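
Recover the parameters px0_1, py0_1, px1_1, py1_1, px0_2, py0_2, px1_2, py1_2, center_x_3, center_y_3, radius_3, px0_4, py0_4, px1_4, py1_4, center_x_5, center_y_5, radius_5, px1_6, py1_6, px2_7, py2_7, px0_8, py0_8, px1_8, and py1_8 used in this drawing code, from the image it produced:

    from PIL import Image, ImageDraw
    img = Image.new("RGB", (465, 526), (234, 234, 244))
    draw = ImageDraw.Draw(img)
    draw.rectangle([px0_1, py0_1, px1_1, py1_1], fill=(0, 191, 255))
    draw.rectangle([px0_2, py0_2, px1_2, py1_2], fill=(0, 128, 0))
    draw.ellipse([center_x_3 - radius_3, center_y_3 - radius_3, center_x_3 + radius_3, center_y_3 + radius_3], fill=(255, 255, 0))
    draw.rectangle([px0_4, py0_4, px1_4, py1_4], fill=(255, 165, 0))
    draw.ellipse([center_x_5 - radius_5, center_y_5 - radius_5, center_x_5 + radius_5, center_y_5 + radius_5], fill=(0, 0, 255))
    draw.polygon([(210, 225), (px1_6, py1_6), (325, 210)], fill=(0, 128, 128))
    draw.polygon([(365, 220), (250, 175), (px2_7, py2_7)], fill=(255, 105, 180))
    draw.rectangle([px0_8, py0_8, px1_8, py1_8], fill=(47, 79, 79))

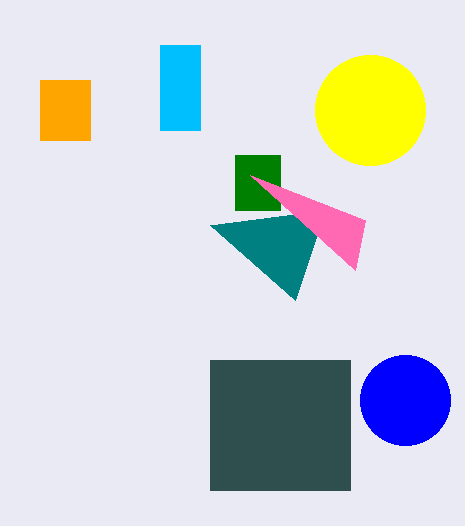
px0_1 = 160, py0_1 = 45, px1_1 = 200, py1_1 = 130, px0_2 = 235, py0_2 = 155, px1_2 = 280, py1_2 = 210, center_x_3 = 370, center_y_3 = 110, radius_3 = 55, px0_4 = 40, py0_4 = 80, px1_4 = 90, py1_4 = 140, center_x_5 = 405, center_y_5 = 400, radius_5 = 45, px1_6 = 295, py1_6 = 300, px2_7 = 355, py2_7 = 270, px0_8 = 210, py0_8 = 360, px1_8 = 350, py1_8 = 490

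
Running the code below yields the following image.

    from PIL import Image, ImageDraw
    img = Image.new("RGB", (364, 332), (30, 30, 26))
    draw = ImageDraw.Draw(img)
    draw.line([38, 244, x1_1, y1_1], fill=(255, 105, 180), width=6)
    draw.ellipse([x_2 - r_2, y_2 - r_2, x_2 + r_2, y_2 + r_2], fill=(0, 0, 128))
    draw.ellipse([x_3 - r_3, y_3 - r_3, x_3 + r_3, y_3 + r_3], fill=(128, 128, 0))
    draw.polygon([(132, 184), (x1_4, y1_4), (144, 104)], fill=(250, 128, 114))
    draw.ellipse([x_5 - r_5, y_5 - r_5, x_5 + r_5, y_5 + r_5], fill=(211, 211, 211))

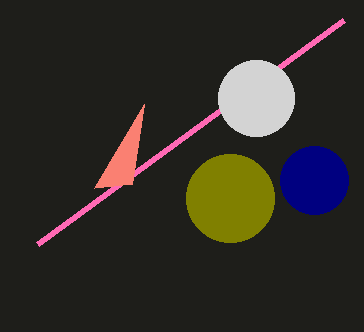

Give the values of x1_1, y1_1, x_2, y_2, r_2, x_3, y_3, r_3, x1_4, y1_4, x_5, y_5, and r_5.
x1_1 = 344; y1_1 = 20; x_2 = 314; y_2 = 180; r_2 = 34; x_3 = 230; y_3 = 198; r_3 = 44; x1_4 = 94; y1_4 = 188; x_5 = 256; y_5 = 98; r_5 = 38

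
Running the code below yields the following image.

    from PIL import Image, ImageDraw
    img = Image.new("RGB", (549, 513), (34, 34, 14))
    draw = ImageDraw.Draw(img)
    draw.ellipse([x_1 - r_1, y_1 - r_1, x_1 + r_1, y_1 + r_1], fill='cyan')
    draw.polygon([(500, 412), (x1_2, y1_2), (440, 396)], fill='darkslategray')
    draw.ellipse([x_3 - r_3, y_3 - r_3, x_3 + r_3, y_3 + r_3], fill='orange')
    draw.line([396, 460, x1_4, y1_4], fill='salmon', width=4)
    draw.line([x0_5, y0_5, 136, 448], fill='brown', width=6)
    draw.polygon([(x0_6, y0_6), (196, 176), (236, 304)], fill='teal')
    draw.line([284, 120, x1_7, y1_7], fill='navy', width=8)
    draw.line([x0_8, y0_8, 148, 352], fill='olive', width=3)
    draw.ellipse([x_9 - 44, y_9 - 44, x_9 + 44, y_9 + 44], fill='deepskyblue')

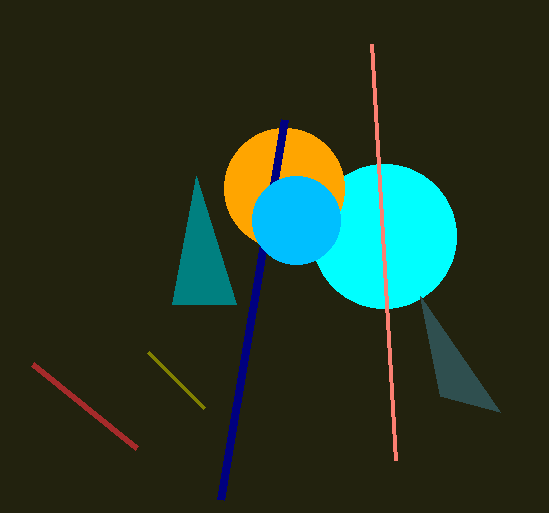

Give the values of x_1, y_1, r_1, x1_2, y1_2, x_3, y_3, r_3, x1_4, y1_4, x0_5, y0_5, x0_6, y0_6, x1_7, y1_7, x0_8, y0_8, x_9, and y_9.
x_1 = 384; y_1 = 236; r_1 = 72; x1_2 = 420; y1_2 = 296; x_3 = 284; y_3 = 188; r_3 = 60; x1_4 = 372; y1_4 = 44; x0_5 = 32; y0_5 = 364; x0_6 = 172; y0_6 = 304; x1_7 = 220; y1_7 = 500; x0_8 = 204; y0_8 = 408; x_9 = 296; y_9 = 220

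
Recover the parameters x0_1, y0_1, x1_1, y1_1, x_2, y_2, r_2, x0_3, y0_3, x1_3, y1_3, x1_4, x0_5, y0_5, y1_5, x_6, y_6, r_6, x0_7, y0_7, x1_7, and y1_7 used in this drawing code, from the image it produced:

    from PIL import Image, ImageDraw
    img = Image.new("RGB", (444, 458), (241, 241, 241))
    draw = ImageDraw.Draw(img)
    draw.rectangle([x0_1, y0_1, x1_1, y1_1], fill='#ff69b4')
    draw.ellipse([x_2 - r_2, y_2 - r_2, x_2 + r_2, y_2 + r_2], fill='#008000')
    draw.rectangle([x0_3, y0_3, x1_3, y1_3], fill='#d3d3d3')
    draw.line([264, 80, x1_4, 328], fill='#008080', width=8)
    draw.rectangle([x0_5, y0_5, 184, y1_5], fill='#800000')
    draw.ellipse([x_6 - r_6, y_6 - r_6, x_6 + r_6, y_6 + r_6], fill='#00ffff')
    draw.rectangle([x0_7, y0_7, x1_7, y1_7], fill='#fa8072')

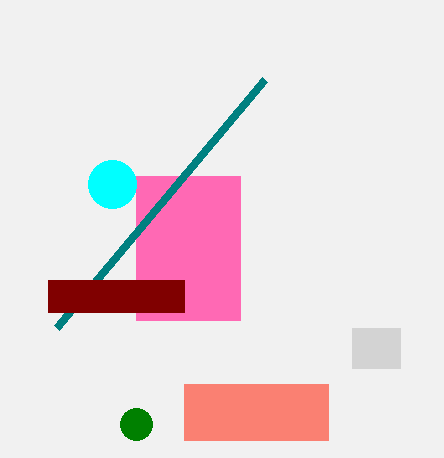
x0_1 = 136; y0_1 = 176; x1_1 = 240; y1_1 = 320; x_2 = 136; y_2 = 424; r_2 = 16; x0_3 = 352; y0_3 = 328; x1_3 = 400; y1_3 = 368; x1_4 = 56; x0_5 = 48; y0_5 = 280; y1_5 = 312; x_6 = 112; y_6 = 184; r_6 = 24; x0_7 = 184; y0_7 = 384; x1_7 = 328; y1_7 = 440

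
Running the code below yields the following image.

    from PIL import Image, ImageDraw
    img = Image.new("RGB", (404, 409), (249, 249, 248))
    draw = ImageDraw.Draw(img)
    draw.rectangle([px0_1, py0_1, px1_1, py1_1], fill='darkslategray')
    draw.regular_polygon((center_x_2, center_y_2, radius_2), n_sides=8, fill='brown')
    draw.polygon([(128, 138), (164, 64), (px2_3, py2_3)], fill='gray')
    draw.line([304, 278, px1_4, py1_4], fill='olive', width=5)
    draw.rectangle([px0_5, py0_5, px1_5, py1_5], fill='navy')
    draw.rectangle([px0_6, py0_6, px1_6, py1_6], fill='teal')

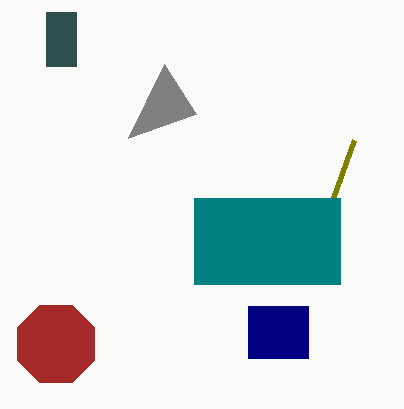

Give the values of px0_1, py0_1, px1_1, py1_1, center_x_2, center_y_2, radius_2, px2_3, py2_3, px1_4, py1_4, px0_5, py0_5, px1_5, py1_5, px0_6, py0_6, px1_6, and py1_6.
px0_1 = 46; py0_1 = 12; px1_1 = 76; py1_1 = 66; center_x_2 = 56; center_y_2 = 344; radius_2 = 42; px2_3 = 196; py2_3 = 114; px1_4 = 354; py1_4 = 140; px0_5 = 248; py0_5 = 306; px1_5 = 308; py1_5 = 358; px0_6 = 194; py0_6 = 198; px1_6 = 340; py1_6 = 284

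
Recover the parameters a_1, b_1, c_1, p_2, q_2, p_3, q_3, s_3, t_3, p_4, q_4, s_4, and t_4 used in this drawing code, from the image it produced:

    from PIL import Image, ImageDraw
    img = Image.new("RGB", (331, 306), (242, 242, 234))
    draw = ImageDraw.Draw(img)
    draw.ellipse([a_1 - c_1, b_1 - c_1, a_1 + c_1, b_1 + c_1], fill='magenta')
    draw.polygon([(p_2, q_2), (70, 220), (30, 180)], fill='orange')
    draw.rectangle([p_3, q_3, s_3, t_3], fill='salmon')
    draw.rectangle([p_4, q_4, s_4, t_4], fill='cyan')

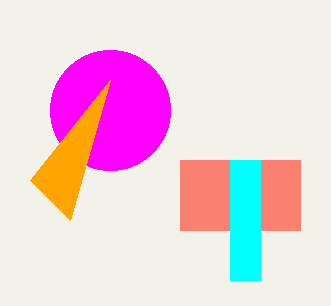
a_1 = 110, b_1 = 110, c_1 = 60, p_2 = 110, q_2 = 80, p_3 = 180, q_3 = 160, s_3 = 300, t_3 = 230, p_4 = 230, q_4 = 160, s_4 = 260, t_4 = 280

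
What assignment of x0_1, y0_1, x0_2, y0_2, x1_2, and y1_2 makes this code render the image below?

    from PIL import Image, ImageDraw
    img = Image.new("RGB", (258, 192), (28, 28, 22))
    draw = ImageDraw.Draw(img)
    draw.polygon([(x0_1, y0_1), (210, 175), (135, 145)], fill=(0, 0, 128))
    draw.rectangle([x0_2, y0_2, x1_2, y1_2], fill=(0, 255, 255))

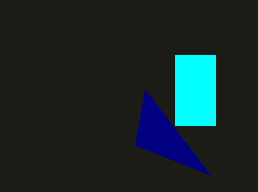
x0_1 = 145, y0_1 = 90, x0_2 = 175, y0_2 = 55, x1_2 = 215, y1_2 = 125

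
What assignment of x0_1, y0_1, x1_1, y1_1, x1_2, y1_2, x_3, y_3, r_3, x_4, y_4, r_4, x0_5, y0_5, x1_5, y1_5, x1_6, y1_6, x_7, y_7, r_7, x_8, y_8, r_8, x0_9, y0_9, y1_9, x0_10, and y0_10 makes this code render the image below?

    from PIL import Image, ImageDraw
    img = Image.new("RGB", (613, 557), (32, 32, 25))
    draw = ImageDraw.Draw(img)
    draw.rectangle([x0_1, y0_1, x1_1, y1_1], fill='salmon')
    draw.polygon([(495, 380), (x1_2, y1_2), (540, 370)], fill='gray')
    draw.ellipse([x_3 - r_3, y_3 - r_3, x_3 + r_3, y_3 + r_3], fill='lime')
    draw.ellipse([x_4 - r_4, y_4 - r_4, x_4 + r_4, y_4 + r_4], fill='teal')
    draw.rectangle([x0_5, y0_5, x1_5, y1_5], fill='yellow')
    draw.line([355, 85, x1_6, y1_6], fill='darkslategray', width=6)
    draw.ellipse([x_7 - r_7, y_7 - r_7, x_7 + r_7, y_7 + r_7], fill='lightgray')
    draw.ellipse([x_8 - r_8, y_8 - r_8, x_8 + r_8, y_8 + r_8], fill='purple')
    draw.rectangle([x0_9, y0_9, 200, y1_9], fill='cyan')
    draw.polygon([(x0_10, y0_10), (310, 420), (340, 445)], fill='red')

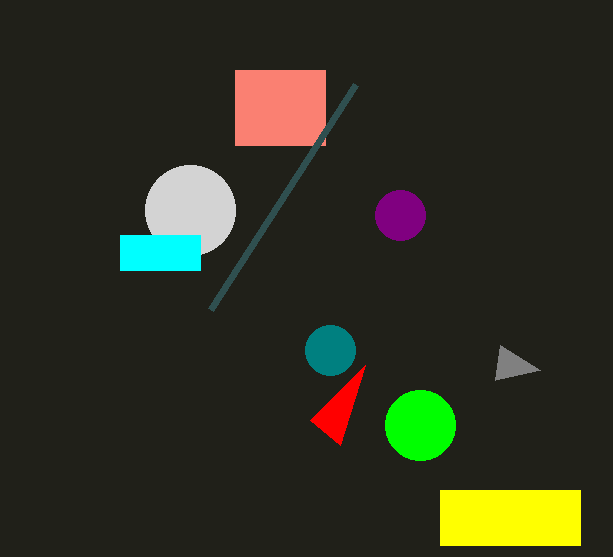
x0_1 = 235
y0_1 = 70
x1_1 = 325
y1_1 = 145
x1_2 = 500
y1_2 = 345
x_3 = 420
y_3 = 425
r_3 = 35
x_4 = 330
y_4 = 350
r_4 = 25
x0_5 = 440
y0_5 = 490
x1_5 = 580
y1_5 = 545
x1_6 = 210
y1_6 = 310
x_7 = 190
y_7 = 210
r_7 = 45
x_8 = 400
y_8 = 215
r_8 = 25
x0_9 = 120
y0_9 = 235
y1_9 = 270
x0_10 = 365
y0_10 = 365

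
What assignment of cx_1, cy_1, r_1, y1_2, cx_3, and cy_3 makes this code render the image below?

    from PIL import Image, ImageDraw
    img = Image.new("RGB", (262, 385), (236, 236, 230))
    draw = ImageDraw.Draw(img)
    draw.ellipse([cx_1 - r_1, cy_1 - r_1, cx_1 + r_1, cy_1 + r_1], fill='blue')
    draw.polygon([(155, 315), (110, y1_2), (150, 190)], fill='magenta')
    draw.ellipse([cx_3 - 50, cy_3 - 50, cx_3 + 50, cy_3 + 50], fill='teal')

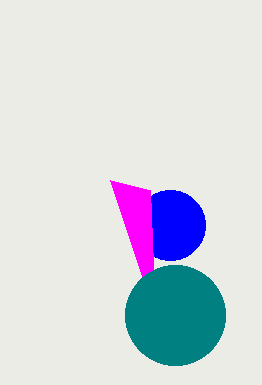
cx_1 = 170
cy_1 = 225
r_1 = 35
y1_2 = 180
cx_3 = 175
cy_3 = 315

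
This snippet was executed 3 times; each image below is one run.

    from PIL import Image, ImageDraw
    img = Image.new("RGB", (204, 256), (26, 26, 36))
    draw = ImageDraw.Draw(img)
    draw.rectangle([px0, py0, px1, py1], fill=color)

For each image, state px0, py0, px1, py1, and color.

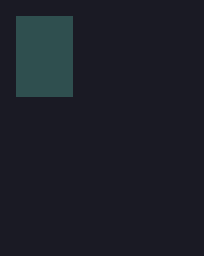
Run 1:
px0 = 16
py0 = 16
px1 = 72
py1 = 96
color = 'darkslategray'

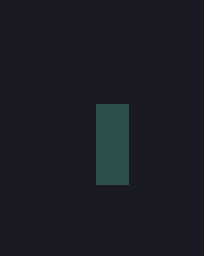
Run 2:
px0 = 96
py0 = 104
px1 = 128
py1 = 184
color = 'darkslategray'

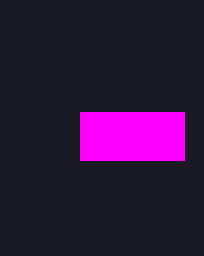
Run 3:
px0 = 80; py0 = 112; px1 = 184; py1 = 160; color = 'magenta'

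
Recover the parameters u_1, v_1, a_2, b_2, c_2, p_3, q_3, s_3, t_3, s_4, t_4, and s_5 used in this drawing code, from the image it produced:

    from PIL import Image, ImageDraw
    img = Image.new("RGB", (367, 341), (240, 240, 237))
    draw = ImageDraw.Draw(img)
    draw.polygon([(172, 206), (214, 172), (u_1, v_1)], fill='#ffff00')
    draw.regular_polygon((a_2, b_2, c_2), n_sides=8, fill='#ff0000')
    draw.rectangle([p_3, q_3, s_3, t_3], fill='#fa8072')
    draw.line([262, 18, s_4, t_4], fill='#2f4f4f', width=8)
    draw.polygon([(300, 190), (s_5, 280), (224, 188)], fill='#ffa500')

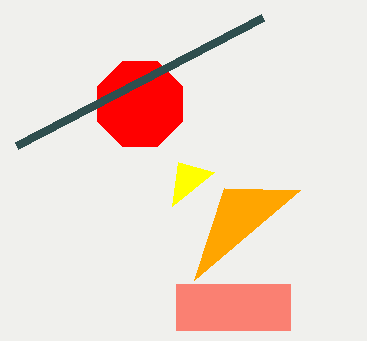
u_1 = 178, v_1 = 162, a_2 = 140, b_2 = 104, c_2 = 46, p_3 = 176, q_3 = 284, s_3 = 290, t_3 = 330, s_4 = 16, t_4 = 146, s_5 = 194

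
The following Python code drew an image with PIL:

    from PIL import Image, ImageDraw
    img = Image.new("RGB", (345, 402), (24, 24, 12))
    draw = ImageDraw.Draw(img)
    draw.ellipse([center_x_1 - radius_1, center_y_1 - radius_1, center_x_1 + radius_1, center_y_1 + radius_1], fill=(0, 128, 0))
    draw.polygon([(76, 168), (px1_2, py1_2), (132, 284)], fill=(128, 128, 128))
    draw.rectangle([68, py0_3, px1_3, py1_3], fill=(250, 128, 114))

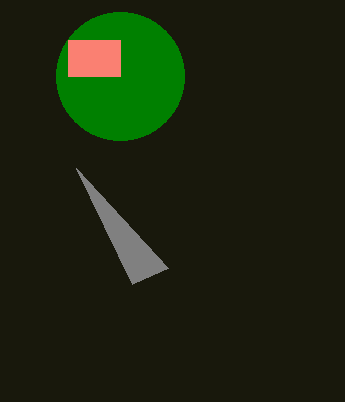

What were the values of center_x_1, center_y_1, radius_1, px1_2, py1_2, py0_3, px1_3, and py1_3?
center_x_1 = 120; center_y_1 = 76; radius_1 = 64; px1_2 = 168; py1_2 = 268; py0_3 = 40; px1_3 = 120; py1_3 = 76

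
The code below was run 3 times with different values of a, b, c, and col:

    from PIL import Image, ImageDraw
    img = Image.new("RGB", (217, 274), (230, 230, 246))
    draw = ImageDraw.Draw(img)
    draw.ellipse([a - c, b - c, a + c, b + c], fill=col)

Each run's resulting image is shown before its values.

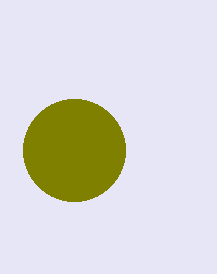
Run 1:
a = 74; b = 150; c = 51; col = 'olive'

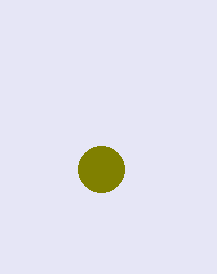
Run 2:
a = 101, b = 169, c = 23, col = 'olive'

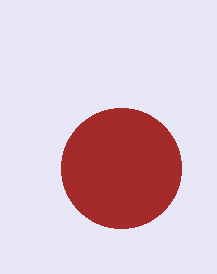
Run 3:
a = 121; b = 168; c = 60; col = 'brown'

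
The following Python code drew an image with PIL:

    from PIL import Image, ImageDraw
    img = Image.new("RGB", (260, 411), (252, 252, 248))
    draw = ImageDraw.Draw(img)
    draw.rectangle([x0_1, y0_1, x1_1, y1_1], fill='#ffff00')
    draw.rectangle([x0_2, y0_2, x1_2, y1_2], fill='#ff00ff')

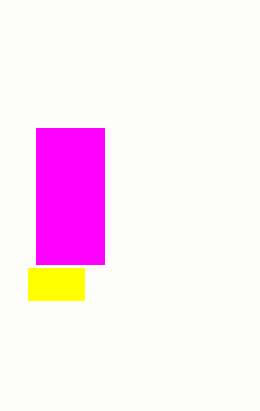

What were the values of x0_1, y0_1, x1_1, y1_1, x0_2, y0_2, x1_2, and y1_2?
x0_1 = 28
y0_1 = 268
x1_1 = 84
y1_1 = 300
x0_2 = 36
y0_2 = 128
x1_2 = 104
y1_2 = 264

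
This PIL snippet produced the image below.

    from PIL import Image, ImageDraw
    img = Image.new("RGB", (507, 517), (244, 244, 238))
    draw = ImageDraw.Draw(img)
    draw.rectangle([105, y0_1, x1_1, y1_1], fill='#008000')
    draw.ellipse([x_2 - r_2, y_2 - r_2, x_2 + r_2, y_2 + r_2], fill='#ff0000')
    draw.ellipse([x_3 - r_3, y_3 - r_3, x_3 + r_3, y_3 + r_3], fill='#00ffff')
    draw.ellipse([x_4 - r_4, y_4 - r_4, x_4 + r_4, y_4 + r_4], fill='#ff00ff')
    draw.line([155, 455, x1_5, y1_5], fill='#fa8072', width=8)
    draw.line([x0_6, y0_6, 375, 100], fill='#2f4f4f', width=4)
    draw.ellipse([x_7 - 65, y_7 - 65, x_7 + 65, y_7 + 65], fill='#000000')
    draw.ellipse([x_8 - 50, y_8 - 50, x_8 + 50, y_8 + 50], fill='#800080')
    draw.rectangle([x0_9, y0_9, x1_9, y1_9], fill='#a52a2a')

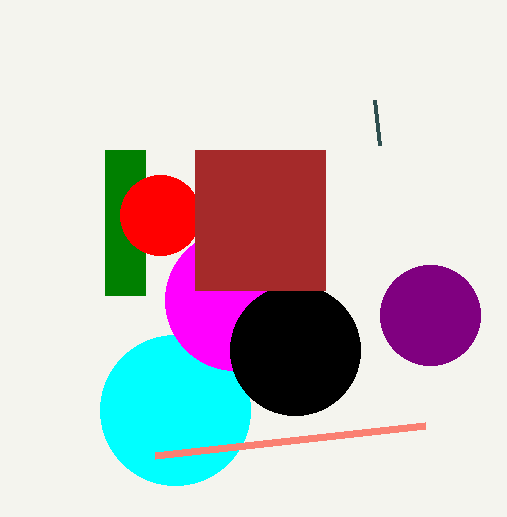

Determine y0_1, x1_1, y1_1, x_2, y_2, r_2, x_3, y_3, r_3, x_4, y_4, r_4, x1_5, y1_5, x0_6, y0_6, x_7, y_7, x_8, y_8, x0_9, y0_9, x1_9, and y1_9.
y0_1 = 150; x1_1 = 145; y1_1 = 295; x_2 = 160; y_2 = 215; r_2 = 40; x_3 = 175; y_3 = 410; r_3 = 75; x_4 = 235; y_4 = 300; r_4 = 70; x1_5 = 425; y1_5 = 425; x0_6 = 380; y0_6 = 145; x_7 = 295; y_7 = 350; x_8 = 430; y_8 = 315; x0_9 = 195; y0_9 = 150; x1_9 = 325; y1_9 = 290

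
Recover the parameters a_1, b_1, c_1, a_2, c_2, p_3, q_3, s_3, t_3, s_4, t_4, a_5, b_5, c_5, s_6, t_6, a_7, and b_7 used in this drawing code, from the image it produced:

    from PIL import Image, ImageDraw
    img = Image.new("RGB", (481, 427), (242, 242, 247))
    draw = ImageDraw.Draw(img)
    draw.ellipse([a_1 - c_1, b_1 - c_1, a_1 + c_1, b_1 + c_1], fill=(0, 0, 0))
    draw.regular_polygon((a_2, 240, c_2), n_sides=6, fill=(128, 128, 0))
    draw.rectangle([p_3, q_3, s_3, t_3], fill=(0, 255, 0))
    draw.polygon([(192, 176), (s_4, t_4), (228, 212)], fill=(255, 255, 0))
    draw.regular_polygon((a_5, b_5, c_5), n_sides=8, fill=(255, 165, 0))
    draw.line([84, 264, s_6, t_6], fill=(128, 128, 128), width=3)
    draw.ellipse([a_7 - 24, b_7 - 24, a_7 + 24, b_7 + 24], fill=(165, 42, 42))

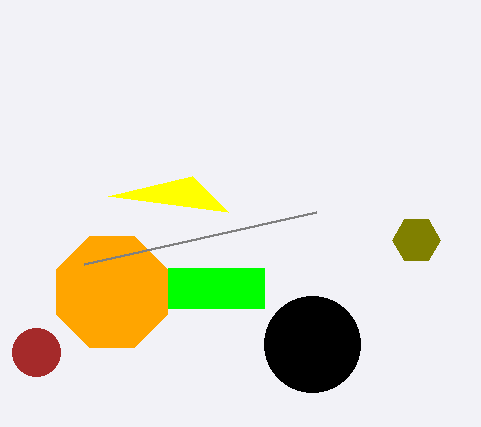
a_1 = 312
b_1 = 344
c_1 = 48
a_2 = 416
c_2 = 24
p_3 = 168
q_3 = 268
s_3 = 264
t_3 = 308
s_4 = 108
t_4 = 196
a_5 = 112
b_5 = 292
c_5 = 60
s_6 = 316
t_6 = 212
a_7 = 36
b_7 = 352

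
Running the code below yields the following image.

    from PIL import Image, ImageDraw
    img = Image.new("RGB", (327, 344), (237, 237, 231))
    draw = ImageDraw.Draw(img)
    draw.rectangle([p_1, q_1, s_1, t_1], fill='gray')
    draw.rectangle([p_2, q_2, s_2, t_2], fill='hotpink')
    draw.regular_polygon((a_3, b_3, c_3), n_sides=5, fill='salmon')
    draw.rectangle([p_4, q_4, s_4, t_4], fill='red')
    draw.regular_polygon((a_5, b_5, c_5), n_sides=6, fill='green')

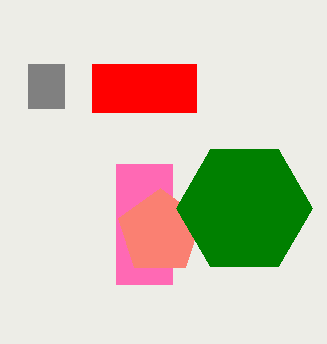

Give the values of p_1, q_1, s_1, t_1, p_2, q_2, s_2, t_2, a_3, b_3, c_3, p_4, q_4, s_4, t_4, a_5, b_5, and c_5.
p_1 = 28
q_1 = 64
s_1 = 64
t_1 = 108
p_2 = 116
q_2 = 164
s_2 = 172
t_2 = 284
a_3 = 160
b_3 = 232
c_3 = 44
p_4 = 92
q_4 = 64
s_4 = 196
t_4 = 112
a_5 = 244
b_5 = 208
c_5 = 68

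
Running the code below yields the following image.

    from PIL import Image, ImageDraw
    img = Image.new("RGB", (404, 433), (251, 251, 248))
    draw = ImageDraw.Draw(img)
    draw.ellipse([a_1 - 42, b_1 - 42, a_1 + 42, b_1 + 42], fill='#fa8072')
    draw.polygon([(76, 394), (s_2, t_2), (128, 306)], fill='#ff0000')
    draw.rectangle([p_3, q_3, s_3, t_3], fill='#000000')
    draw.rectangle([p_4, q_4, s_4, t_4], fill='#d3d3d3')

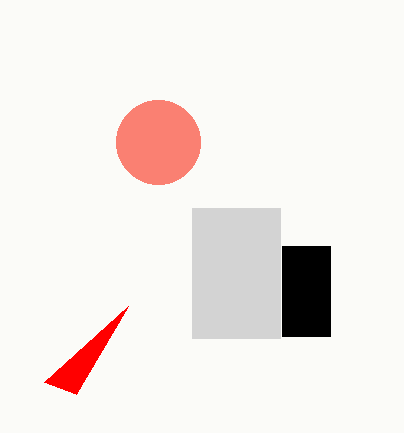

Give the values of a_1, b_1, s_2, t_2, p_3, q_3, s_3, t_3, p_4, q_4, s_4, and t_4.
a_1 = 158; b_1 = 142; s_2 = 44; t_2 = 382; p_3 = 282; q_3 = 246; s_3 = 330; t_3 = 336; p_4 = 192; q_4 = 208; s_4 = 280; t_4 = 338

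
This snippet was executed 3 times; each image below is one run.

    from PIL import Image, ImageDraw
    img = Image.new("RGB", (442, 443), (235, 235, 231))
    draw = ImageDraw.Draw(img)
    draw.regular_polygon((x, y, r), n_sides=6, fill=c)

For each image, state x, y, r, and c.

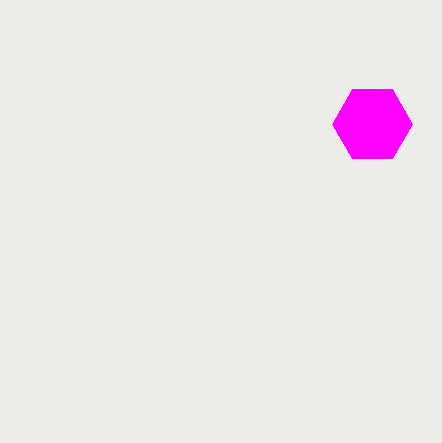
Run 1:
x = 372
y = 124
r = 40
c = 'magenta'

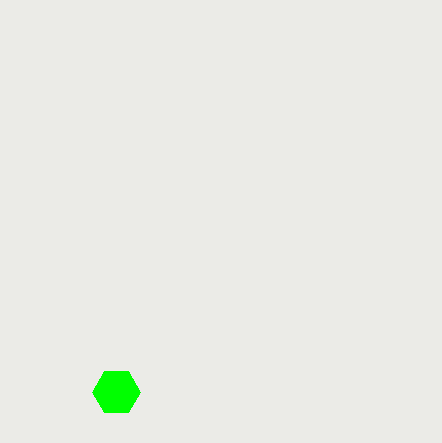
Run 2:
x = 116
y = 392
r = 24
c = 'lime'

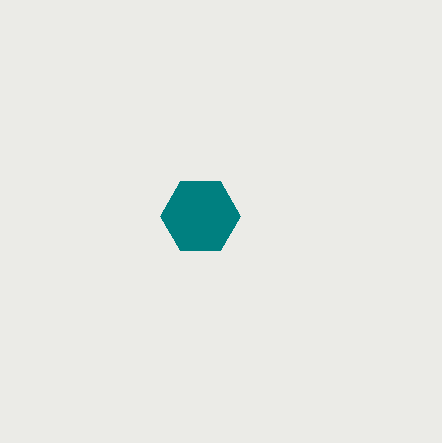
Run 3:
x = 200, y = 216, r = 40, c = 'teal'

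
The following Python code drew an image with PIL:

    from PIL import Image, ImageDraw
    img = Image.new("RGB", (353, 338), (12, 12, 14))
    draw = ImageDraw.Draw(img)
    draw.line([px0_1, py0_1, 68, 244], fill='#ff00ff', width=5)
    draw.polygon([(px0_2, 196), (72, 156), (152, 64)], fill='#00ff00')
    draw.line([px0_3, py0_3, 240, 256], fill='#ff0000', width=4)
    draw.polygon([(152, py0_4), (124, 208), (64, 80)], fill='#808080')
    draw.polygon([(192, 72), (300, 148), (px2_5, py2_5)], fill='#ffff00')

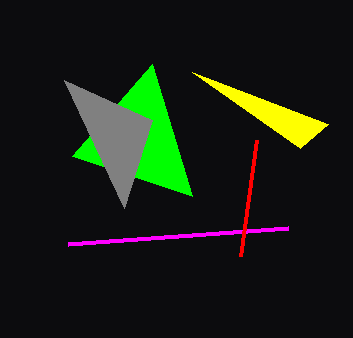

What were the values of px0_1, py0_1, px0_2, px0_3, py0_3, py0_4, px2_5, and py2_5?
px0_1 = 288; py0_1 = 228; px0_2 = 192; px0_3 = 256; py0_3 = 140; py0_4 = 120; px2_5 = 328; py2_5 = 124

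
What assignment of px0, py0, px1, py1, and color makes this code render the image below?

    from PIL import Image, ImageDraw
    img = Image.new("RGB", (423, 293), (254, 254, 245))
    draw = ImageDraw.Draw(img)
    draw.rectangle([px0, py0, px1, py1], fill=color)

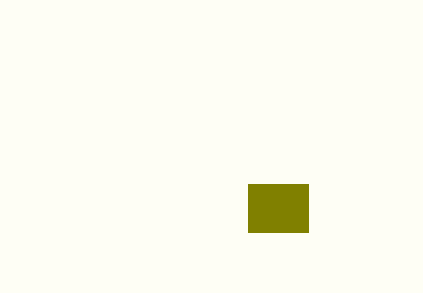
px0 = 248; py0 = 184; px1 = 308; py1 = 232; color = 'olive'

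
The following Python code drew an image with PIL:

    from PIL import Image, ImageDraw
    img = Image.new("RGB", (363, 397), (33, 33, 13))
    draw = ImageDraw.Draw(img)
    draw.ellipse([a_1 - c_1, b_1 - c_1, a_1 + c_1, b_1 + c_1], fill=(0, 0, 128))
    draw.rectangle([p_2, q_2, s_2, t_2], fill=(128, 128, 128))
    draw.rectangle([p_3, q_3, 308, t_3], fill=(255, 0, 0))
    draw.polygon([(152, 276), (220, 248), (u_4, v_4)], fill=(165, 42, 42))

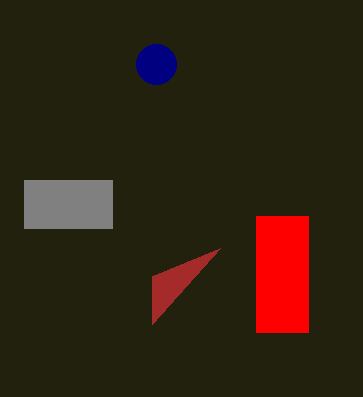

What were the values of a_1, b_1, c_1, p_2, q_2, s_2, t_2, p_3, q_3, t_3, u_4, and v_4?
a_1 = 156
b_1 = 64
c_1 = 20
p_2 = 24
q_2 = 180
s_2 = 112
t_2 = 228
p_3 = 256
q_3 = 216
t_3 = 332
u_4 = 152
v_4 = 324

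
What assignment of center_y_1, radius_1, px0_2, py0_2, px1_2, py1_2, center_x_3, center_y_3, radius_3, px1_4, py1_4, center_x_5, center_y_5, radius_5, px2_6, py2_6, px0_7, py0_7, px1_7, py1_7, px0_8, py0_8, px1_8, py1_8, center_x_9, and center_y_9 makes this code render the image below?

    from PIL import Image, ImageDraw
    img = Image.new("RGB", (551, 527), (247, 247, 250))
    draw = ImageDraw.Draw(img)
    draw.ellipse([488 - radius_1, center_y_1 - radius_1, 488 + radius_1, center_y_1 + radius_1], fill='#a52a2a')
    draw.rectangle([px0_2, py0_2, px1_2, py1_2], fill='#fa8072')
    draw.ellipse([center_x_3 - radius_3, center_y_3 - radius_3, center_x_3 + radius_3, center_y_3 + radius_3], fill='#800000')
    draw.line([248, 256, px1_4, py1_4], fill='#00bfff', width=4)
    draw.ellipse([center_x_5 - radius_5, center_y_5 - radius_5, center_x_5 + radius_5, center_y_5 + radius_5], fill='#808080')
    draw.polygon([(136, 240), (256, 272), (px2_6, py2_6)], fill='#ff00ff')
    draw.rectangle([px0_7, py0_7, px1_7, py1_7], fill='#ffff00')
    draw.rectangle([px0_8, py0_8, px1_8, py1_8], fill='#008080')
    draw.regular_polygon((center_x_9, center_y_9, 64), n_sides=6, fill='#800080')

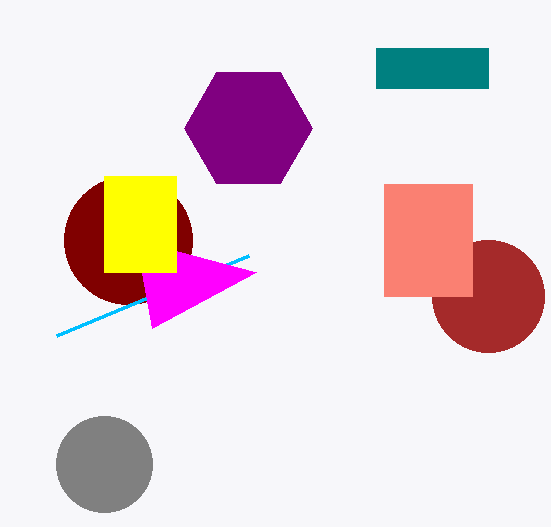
center_y_1 = 296
radius_1 = 56
px0_2 = 384
py0_2 = 184
px1_2 = 472
py1_2 = 296
center_x_3 = 128
center_y_3 = 240
radius_3 = 64
px1_4 = 56
py1_4 = 336
center_x_5 = 104
center_y_5 = 464
radius_5 = 48
px2_6 = 152
py2_6 = 328
px0_7 = 104
py0_7 = 176
px1_7 = 176
py1_7 = 272
px0_8 = 376
py0_8 = 48
px1_8 = 488
py1_8 = 88
center_x_9 = 248
center_y_9 = 128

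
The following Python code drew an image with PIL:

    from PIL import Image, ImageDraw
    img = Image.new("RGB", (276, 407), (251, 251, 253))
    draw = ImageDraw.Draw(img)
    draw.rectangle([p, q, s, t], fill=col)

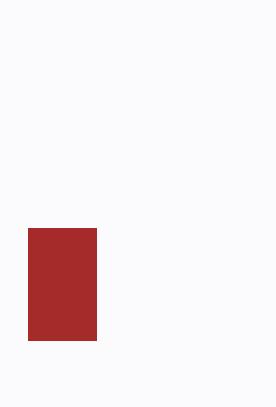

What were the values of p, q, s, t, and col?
p = 28; q = 228; s = 96; t = 340; col = 'brown'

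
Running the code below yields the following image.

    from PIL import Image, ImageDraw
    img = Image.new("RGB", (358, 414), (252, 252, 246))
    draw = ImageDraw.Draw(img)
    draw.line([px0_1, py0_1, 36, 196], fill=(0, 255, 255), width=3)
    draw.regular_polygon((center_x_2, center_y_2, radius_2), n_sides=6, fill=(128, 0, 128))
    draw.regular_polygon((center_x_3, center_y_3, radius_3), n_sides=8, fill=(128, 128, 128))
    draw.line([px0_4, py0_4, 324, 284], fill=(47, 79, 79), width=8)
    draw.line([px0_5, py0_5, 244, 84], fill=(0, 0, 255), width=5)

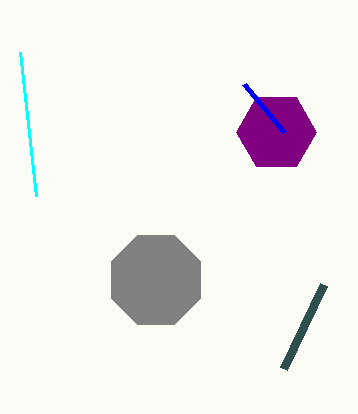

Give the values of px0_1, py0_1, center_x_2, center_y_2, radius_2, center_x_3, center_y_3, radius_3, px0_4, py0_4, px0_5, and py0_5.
px0_1 = 20, py0_1 = 52, center_x_2 = 276, center_y_2 = 132, radius_2 = 40, center_x_3 = 156, center_y_3 = 280, radius_3 = 48, px0_4 = 284, py0_4 = 368, px0_5 = 284, py0_5 = 132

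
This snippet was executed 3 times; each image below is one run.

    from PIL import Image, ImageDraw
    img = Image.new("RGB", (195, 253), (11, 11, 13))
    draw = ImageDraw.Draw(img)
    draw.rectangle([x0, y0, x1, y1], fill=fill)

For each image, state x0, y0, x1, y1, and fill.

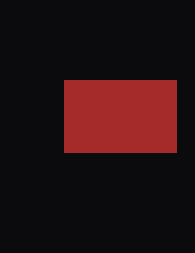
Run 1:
x0 = 64
y0 = 80
x1 = 176
y1 = 152
fill = 'brown'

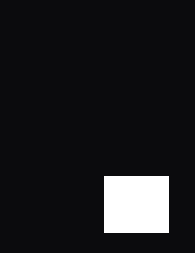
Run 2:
x0 = 104
y0 = 176
x1 = 168
y1 = 232
fill = 'white'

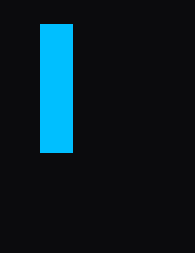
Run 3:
x0 = 40
y0 = 24
x1 = 72
y1 = 152
fill = 'deepskyblue'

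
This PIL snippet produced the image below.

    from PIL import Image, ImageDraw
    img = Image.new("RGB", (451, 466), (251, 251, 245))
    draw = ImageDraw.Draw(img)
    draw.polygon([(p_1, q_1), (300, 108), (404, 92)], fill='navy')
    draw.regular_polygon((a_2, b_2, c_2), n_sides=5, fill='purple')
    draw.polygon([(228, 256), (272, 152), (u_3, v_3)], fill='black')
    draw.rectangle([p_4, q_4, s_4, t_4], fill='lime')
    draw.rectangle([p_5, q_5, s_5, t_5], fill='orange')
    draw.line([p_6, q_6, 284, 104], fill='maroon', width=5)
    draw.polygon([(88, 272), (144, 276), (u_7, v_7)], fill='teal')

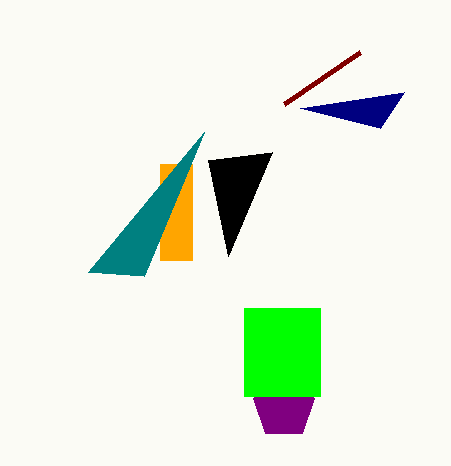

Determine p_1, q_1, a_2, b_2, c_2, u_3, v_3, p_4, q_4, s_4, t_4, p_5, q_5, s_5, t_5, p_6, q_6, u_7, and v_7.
p_1 = 380, q_1 = 128, a_2 = 284, b_2 = 408, c_2 = 32, u_3 = 208, v_3 = 160, p_4 = 244, q_4 = 308, s_4 = 320, t_4 = 396, p_5 = 160, q_5 = 164, s_5 = 192, t_5 = 260, p_6 = 360, q_6 = 52, u_7 = 204, v_7 = 132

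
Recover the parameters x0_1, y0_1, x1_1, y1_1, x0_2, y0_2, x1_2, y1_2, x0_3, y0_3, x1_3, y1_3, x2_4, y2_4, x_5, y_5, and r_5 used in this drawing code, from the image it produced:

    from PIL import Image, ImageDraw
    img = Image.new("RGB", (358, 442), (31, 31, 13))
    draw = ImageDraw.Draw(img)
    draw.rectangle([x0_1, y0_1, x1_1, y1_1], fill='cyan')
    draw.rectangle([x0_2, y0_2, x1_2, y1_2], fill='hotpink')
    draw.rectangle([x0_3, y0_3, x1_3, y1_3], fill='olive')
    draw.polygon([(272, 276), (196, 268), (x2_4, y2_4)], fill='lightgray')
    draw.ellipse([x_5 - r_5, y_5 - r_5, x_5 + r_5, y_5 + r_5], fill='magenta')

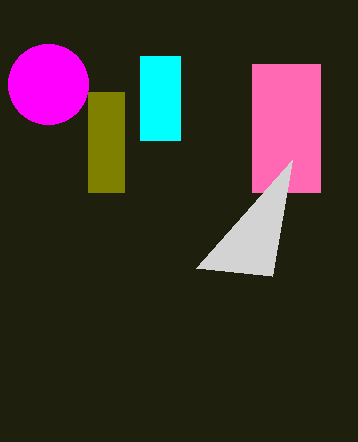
x0_1 = 140
y0_1 = 56
x1_1 = 180
y1_1 = 140
x0_2 = 252
y0_2 = 64
x1_2 = 320
y1_2 = 192
x0_3 = 88
y0_3 = 92
x1_3 = 124
y1_3 = 192
x2_4 = 292
y2_4 = 160
x_5 = 48
y_5 = 84
r_5 = 40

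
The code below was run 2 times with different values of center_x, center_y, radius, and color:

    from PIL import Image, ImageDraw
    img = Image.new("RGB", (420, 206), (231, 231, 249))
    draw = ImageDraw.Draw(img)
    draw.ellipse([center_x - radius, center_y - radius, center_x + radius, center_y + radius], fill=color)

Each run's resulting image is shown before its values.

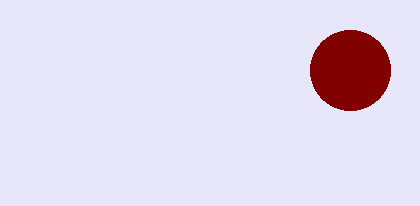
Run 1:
center_x = 350, center_y = 70, radius = 40, color = 'maroon'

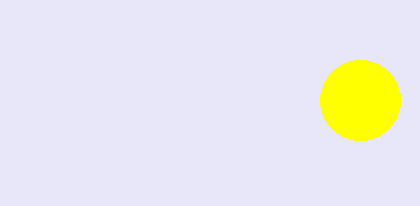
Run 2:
center_x = 360; center_y = 100; radius = 40; color = 'yellow'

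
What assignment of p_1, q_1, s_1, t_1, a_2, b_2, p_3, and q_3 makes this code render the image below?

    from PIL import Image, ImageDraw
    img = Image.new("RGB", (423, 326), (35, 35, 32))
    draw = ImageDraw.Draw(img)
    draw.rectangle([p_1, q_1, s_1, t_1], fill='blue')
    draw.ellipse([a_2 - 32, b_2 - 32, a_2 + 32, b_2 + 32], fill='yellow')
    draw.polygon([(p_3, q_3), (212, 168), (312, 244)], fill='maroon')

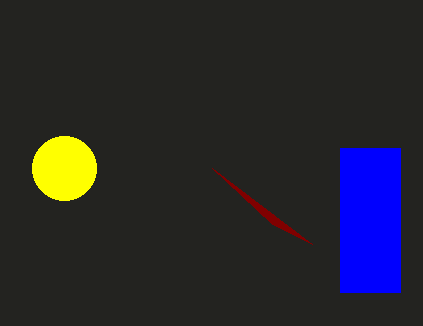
p_1 = 340
q_1 = 148
s_1 = 400
t_1 = 292
a_2 = 64
b_2 = 168
p_3 = 272
q_3 = 224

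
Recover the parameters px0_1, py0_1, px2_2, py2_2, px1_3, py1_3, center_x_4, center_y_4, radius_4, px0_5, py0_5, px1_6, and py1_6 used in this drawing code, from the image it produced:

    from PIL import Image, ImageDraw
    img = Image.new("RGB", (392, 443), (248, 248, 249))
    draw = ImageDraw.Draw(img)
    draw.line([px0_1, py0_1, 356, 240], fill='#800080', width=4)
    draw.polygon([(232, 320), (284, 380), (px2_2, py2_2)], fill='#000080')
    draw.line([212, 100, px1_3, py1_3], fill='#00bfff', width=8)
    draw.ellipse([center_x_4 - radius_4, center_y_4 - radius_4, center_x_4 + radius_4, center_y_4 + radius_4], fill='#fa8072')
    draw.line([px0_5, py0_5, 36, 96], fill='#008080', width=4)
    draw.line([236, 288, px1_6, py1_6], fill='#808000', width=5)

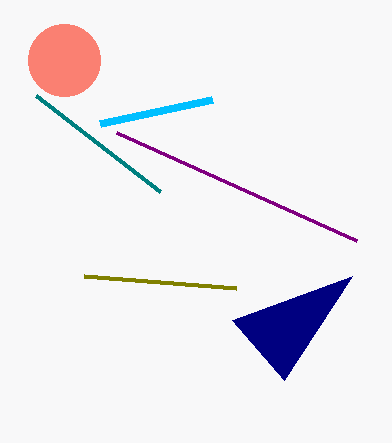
px0_1 = 116, py0_1 = 132, px2_2 = 352, py2_2 = 276, px1_3 = 100, py1_3 = 124, center_x_4 = 64, center_y_4 = 60, radius_4 = 36, px0_5 = 160, py0_5 = 192, px1_6 = 84, py1_6 = 276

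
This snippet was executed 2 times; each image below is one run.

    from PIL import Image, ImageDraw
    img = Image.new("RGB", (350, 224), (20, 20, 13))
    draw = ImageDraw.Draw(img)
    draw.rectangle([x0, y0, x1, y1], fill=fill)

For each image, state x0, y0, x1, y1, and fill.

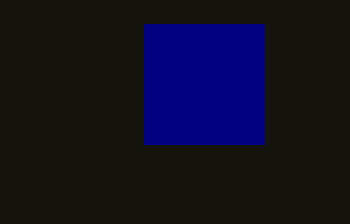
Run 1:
x0 = 144
y0 = 24
x1 = 264
y1 = 144
fill = 'navy'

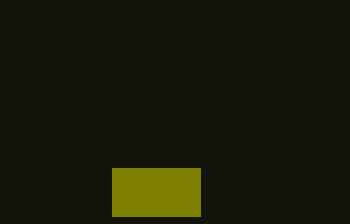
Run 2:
x0 = 112, y0 = 168, x1 = 200, y1 = 216, fill = 'olive'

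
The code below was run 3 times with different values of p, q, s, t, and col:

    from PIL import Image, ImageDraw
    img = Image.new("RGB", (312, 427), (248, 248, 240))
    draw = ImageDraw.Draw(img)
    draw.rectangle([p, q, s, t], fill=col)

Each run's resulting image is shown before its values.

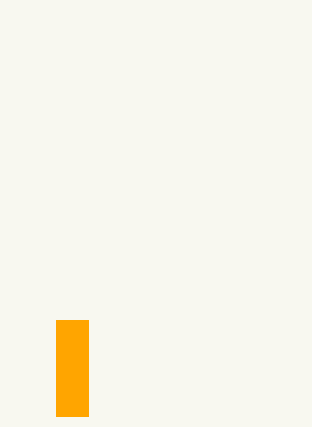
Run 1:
p = 56; q = 320; s = 88; t = 416; col = 'orange'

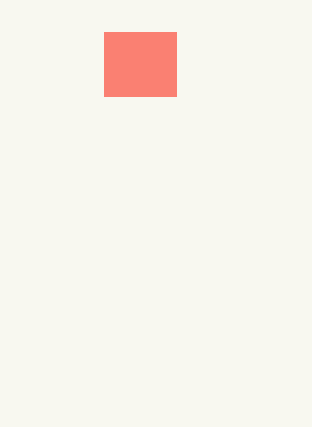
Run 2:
p = 104
q = 32
s = 176
t = 96
col = 'salmon'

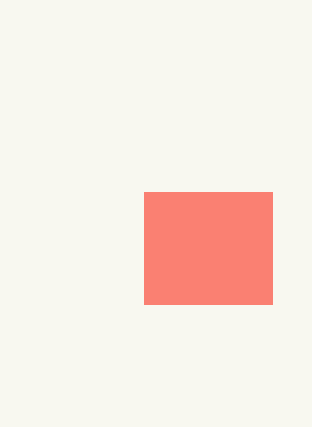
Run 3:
p = 144; q = 192; s = 272; t = 304; col = 'salmon'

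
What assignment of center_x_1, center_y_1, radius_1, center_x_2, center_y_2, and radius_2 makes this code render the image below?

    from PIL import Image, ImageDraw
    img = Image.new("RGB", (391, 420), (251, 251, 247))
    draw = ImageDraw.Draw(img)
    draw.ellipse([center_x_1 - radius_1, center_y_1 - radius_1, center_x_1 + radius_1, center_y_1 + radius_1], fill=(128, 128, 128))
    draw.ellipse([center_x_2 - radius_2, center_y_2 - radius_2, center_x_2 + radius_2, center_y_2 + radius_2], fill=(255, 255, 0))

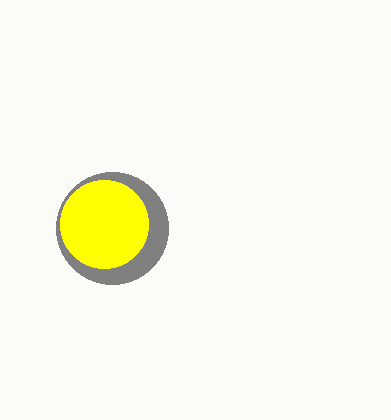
center_x_1 = 112
center_y_1 = 228
radius_1 = 56
center_x_2 = 104
center_y_2 = 224
radius_2 = 44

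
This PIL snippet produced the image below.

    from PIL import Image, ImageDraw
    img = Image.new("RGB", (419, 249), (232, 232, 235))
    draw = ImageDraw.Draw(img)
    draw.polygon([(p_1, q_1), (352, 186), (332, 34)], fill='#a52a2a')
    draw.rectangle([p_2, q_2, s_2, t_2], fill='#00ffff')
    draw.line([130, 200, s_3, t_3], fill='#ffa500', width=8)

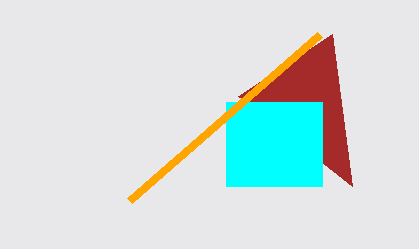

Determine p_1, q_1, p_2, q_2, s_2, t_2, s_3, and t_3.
p_1 = 238, q_1 = 96, p_2 = 226, q_2 = 102, s_2 = 322, t_2 = 186, s_3 = 320, t_3 = 34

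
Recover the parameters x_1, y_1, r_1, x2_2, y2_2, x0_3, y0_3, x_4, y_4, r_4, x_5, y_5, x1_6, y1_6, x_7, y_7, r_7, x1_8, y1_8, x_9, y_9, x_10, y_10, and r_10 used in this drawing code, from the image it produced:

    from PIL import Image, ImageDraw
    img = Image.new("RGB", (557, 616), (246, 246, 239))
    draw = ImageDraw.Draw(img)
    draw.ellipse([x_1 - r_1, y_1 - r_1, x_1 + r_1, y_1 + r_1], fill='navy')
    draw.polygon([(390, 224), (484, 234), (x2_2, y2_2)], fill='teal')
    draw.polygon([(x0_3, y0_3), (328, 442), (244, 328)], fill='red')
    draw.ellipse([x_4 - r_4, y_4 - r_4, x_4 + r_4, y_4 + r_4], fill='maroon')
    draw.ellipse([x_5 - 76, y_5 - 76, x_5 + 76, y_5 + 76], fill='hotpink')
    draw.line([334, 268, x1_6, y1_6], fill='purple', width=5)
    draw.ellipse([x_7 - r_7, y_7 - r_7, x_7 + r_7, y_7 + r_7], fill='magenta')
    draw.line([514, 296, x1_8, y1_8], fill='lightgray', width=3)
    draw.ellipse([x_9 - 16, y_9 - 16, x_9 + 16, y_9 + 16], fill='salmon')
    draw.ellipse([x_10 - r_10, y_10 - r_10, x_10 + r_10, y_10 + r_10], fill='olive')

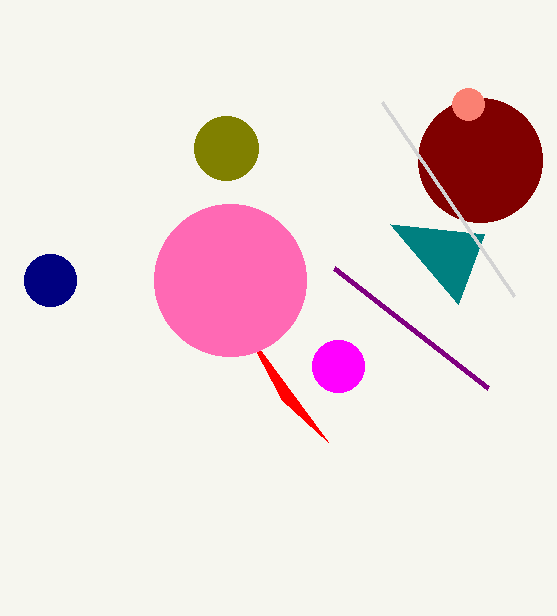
x_1 = 50, y_1 = 280, r_1 = 26, x2_2 = 458, y2_2 = 304, x0_3 = 282, y0_3 = 400, x_4 = 480, y_4 = 160, r_4 = 62, x_5 = 230, y_5 = 280, x1_6 = 488, y1_6 = 388, x_7 = 338, y_7 = 366, r_7 = 26, x1_8 = 382, y1_8 = 102, x_9 = 468, y_9 = 104, x_10 = 226, y_10 = 148, r_10 = 32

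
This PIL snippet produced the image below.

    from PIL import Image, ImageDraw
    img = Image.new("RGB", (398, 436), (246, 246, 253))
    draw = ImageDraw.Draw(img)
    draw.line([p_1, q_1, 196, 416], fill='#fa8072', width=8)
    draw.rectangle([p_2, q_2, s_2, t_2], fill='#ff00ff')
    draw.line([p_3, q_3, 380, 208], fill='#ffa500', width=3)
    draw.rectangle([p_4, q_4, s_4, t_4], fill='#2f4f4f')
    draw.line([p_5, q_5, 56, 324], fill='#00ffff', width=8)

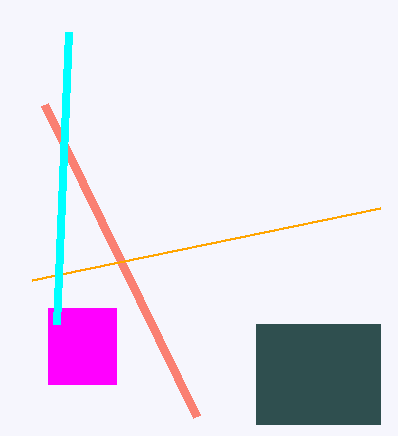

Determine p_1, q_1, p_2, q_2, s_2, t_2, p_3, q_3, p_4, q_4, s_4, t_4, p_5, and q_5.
p_1 = 44
q_1 = 104
p_2 = 48
q_2 = 308
s_2 = 116
t_2 = 384
p_3 = 32
q_3 = 280
p_4 = 256
q_4 = 324
s_4 = 380
t_4 = 424
p_5 = 68
q_5 = 32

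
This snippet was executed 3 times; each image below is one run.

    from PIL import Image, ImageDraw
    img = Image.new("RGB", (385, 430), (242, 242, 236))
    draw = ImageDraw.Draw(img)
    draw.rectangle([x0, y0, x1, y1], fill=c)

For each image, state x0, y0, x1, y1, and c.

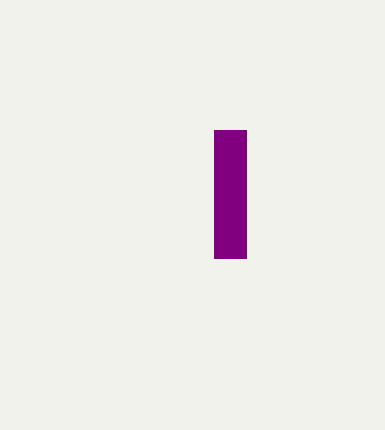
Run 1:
x0 = 214; y0 = 130; x1 = 246; y1 = 258; c = 'purple'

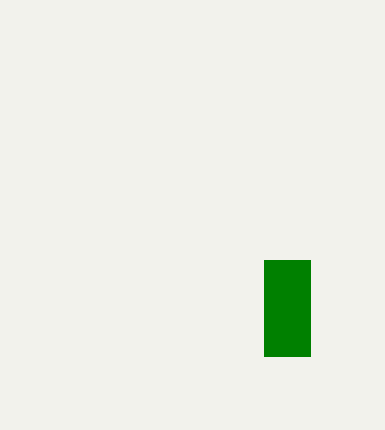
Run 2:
x0 = 264; y0 = 260; x1 = 310; y1 = 356; c = 'green'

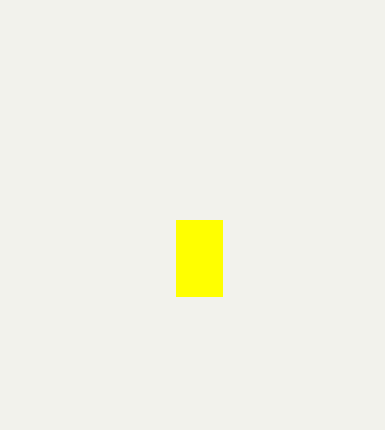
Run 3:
x0 = 176
y0 = 220
x1 = 222
y1 = 296
c = 'yellow'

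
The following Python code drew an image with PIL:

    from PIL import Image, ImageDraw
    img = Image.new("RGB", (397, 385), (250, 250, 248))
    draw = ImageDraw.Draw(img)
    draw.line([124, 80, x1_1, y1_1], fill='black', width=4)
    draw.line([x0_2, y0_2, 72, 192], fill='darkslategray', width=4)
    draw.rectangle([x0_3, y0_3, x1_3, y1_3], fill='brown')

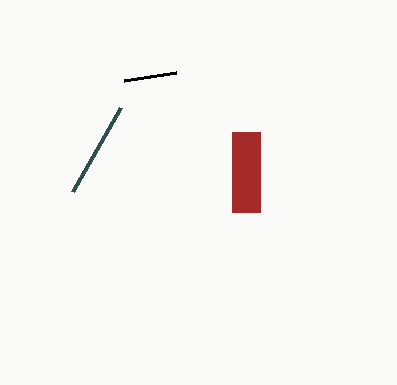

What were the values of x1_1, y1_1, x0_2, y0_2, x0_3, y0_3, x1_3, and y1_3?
x1_1 = 176, y1_1 = 72, x0_2 = 120, y0_2 = 108, x0_3 = 232, y0_3 = 132, x1_3 = 260, y1_3 = 212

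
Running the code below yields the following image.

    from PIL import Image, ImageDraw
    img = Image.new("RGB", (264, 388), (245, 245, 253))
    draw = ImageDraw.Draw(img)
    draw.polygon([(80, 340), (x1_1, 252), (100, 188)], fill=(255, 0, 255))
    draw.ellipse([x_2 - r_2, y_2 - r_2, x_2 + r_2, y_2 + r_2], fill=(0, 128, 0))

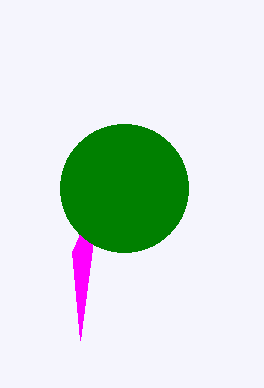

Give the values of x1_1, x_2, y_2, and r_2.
x1_1 = 72, x_2 = 124, y_2 = 188, r_2 = 64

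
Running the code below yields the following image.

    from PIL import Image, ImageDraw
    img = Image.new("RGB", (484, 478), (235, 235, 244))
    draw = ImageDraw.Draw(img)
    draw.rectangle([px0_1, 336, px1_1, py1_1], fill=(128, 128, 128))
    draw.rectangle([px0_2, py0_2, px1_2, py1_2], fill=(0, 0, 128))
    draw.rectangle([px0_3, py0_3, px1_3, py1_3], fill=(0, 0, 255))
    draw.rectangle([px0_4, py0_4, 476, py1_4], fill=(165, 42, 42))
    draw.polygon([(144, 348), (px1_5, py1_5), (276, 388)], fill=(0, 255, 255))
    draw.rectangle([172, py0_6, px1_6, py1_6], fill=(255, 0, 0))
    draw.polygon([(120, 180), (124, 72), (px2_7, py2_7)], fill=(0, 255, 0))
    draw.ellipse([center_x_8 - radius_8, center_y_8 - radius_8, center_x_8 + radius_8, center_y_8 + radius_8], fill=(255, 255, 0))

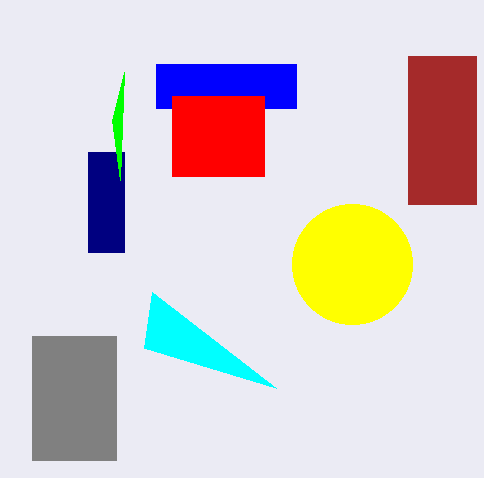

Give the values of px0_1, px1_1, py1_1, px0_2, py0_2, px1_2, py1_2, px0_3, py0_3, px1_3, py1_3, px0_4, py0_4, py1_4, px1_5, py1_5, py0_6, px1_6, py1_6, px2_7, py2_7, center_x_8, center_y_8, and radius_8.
px0_1 = 32, px1_1 = 116, py1_1 = 460, px0_2 = 88, py0_2 = 152, px1_2 = 124, py1_2 = 252, px0_3 = 156, py0_3 = 64, px1_3 = 296, py1_3 = 108, px0_4 = 408, py0_4 = 56, py1_4 = 204, px1_5 = 152, py1_5 = 292, py0_6 = 96, px1_6 = 264, py1_6 = 176, px2_7 = 112, py2_7 = 120, center_x_8 = 352, center_y_8 = 264, radius_8 = 60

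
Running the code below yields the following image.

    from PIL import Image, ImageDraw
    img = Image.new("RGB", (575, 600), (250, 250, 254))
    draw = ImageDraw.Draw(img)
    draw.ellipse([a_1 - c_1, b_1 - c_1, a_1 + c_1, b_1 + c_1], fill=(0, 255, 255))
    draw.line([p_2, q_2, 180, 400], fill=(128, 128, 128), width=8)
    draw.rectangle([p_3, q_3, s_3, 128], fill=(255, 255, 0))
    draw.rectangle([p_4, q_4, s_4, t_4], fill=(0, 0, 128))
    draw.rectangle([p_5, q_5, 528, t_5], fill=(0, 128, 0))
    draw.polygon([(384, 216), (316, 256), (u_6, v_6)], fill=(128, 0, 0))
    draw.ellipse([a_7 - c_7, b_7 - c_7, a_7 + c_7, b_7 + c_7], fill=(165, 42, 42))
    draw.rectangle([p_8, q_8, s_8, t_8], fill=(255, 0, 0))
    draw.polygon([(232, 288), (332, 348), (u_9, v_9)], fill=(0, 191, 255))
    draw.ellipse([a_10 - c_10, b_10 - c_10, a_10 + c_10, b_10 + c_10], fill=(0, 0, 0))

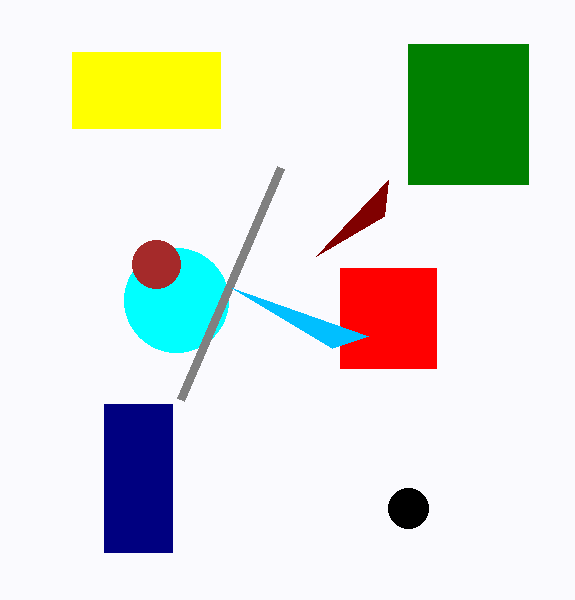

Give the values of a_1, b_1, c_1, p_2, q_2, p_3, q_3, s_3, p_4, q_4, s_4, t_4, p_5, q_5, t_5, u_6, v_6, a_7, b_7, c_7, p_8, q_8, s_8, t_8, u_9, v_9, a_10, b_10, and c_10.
a_1 = 176, b_1 = 300, c_1 = 52, p_2 = 280, q_2 = 168, p_3 = 72, q_3 = 52, s_3 = 220, p_4 = 104, q_4 = 404, s_4 = 172, t_4 = 552, p_5 = 408, q_5 = 44, t_5 = 184, u_6 = 388, v_6 = 180, a_7 = 156, b_7 = 264, c_7 = 24, p_8 = 340, q_8 = 268, s_8 = 436, t_8 = 368, u_9 = 368, v_9 = 336, a_10 = 408, b_10 = 508, c_10 = 20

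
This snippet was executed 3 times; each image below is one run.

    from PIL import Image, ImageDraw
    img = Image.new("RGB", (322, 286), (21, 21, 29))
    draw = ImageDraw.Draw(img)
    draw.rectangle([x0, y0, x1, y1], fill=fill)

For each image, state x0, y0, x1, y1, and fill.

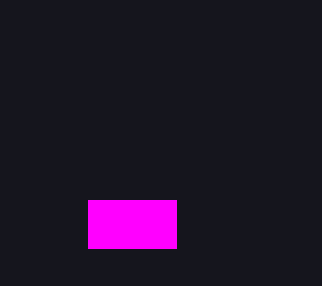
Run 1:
x0 = 88
y0 = 200
x1 = 176
y1 = 248
fill = 'magenta'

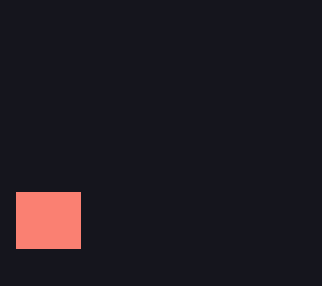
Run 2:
x0 = 16; y0 = 192; x1 = 80; y1 = 248; fill = 'salmon'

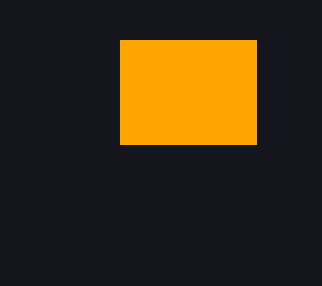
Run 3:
x0 = 120, y0 = 40, x1 = 256, y1 = 144, fill = 'orange'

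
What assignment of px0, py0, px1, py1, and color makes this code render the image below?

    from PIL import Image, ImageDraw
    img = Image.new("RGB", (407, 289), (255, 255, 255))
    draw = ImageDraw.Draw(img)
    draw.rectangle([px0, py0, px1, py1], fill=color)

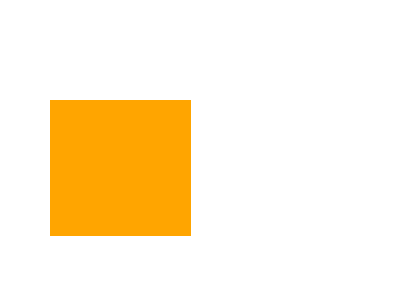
px0 = 50, py0 = 100, px1 = 190, py1 = 235, color = 'orange'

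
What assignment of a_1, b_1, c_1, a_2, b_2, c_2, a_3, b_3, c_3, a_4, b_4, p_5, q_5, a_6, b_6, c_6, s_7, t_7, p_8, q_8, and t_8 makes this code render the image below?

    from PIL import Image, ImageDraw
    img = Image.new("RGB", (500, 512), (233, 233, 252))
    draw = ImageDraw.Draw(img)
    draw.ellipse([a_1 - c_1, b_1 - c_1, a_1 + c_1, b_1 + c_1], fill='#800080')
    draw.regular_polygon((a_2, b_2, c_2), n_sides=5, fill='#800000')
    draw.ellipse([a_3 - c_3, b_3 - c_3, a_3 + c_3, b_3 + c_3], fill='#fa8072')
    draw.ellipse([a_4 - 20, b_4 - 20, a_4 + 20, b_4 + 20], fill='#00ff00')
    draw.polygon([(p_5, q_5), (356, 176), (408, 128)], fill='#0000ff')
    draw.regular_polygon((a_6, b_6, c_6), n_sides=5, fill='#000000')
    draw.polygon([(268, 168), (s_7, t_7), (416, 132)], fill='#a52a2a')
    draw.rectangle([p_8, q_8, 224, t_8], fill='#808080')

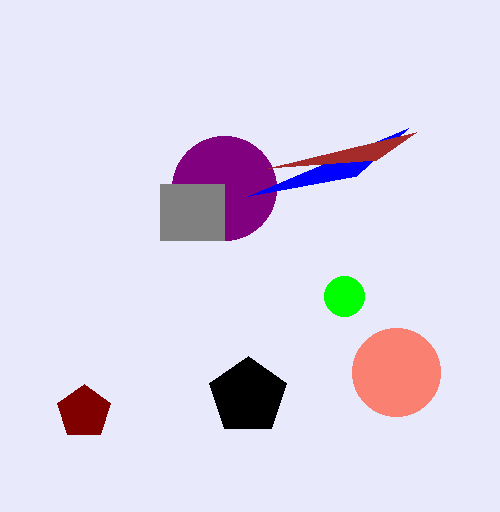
a_1 = 224; b_1 = 188; c_1 = 52; a_2 = 84; b_2 = 412; c_2 = 28; a_3 = 396; b_3 = 372; c_3 = 44; a_4 = 344; b_4 = 296; p_5 = 248; q_5 = 196; a_6 = 248; b_6 = 396; c_6 = 40; s_7 = 376; t_7 = 160; p_8 = 160; q_8 = 184; t_8 = 240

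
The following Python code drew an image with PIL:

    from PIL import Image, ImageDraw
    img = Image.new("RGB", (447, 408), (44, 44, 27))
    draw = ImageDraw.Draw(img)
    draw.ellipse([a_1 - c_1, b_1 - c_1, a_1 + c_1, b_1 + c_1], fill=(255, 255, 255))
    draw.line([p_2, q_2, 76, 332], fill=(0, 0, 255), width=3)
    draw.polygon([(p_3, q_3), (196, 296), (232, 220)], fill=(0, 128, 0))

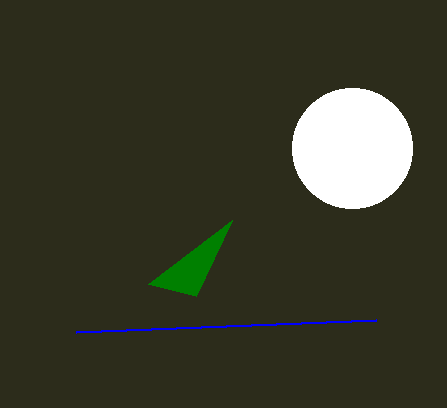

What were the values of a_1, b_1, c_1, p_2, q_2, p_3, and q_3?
a_1 = 352
b_1 = 148
c_1 = 60
p_2 = 376
q_2 = 320
p_3 = 148
q_3 = 284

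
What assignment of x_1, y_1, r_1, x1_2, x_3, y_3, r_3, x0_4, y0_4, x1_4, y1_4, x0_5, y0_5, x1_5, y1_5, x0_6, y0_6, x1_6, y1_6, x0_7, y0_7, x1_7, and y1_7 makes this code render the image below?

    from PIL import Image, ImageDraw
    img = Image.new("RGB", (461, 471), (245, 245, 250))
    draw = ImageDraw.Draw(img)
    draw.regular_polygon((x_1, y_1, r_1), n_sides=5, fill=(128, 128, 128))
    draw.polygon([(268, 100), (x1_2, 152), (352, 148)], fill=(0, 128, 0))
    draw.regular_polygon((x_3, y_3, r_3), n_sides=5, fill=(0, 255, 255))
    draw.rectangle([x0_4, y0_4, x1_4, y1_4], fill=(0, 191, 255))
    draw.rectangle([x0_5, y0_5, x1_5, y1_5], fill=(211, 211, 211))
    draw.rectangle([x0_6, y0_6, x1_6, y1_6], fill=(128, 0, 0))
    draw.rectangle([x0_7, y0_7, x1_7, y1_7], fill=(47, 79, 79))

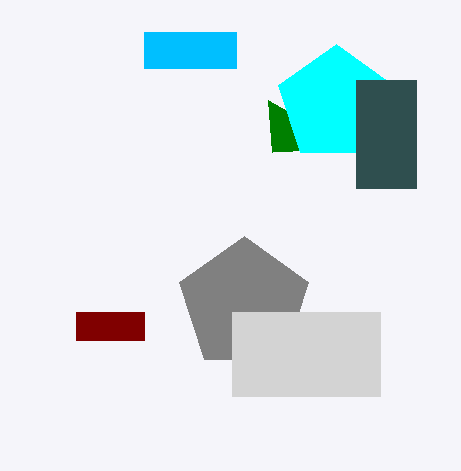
x_1 = 244; y_1 = 304; r_1 = 68; x1_2 = 272; x_3 = 336; y_3 = 104; r_3 = 60; x0_4 = 144; y0_4 = 32; x1_4 = 236; y1_4 = 68; x0_5 = 232; y0_5 = 312; x1_5 = 380; y1_5 = 396; x0_6 = 76; y0_6 = 312; x1_6 = 144; y1_6 = 340; x0_7 = 356; y0_7 = 80; x1_7 = 416; y1_7 = 188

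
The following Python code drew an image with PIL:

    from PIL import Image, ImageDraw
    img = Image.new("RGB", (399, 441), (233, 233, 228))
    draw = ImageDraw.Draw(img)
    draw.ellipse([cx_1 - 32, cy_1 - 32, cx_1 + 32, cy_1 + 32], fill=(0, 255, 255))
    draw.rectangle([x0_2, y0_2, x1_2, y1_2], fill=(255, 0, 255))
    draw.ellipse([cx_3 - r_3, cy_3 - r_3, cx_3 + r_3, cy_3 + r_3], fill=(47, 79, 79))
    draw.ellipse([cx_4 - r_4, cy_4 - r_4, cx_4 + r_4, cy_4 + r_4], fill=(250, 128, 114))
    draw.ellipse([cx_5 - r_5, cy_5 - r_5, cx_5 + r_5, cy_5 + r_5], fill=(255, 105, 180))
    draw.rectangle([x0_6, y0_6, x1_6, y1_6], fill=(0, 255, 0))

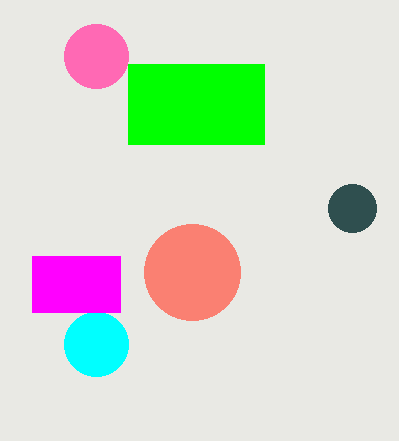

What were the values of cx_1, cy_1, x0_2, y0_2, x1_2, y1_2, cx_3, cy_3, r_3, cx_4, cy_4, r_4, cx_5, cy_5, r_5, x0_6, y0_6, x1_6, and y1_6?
cx_1 = 96; cy_1 = 344; x0_2 = 32; y0_2 = 256; x1_2 = 120; y1_2 = 312; cx_3 = 352; cy_3 = 208; r_3 = 24; cx_4 = 192; cy_4 = 272; r_4 = 48; cx_5 = 96; cy_5 = 56; r_5 = 32; x0_6 = 128; y0_6 = 64; x1_6 = 264; y1_6 = 144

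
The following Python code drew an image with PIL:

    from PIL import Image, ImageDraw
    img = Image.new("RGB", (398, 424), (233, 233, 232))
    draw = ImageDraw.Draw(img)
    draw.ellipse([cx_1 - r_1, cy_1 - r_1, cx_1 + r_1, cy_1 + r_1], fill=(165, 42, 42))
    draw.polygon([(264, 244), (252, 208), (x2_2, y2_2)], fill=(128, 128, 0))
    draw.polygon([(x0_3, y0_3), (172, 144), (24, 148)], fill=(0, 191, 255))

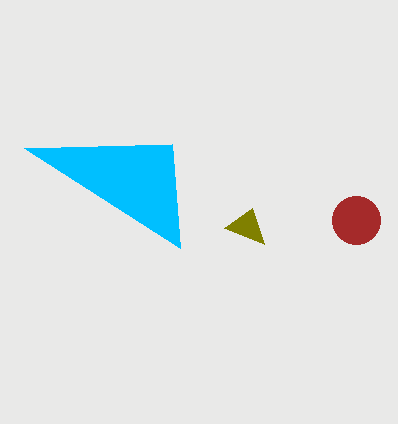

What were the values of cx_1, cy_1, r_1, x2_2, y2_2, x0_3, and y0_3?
cx_1 = 356; cy_1 = 220; r_1 = 24; x2_2 = 224; y2_2 = 228; x0_3 = 180; y0_3 = 248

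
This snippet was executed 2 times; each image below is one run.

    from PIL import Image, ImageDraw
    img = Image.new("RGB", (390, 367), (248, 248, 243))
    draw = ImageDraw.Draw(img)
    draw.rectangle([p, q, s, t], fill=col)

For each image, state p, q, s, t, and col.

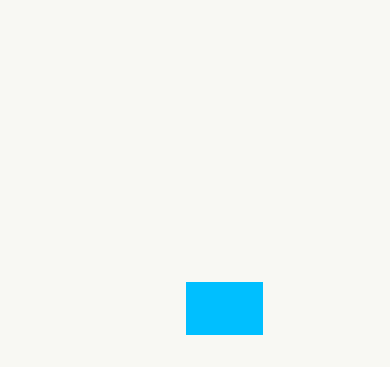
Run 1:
p = 186; q = 282; s = 262; t = 334; col = 'deepskyblue'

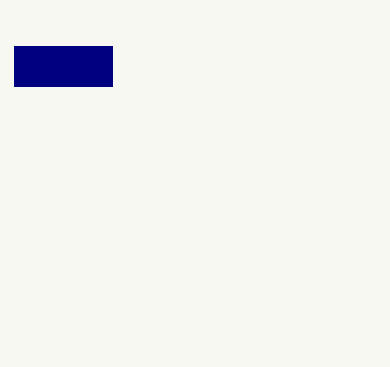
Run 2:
p = 14; q = 46; s = 112; t = 86; col = 'navy'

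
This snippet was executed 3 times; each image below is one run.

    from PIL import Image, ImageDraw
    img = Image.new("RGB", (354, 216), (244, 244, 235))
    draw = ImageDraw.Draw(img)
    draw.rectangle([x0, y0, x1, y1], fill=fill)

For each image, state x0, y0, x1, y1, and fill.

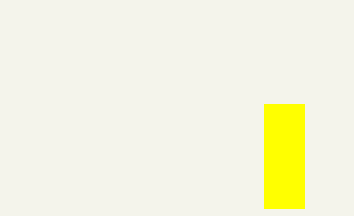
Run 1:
x0 = 264, y0 = 104, x1 = 304, y1 = 208, fill = 'yellow'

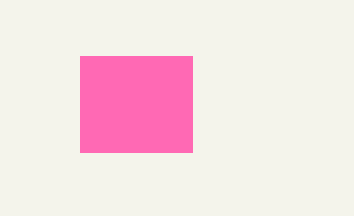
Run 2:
x0 = 80; y0 = 56; x1 = 192; y1 = 152; fill = 'hotpink'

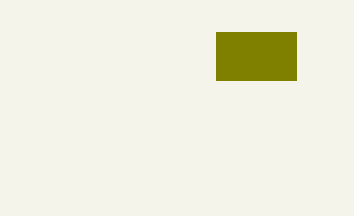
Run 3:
x0 = 216
y0 = 32
x1 = 296
y1 = 80
fill = 'olive'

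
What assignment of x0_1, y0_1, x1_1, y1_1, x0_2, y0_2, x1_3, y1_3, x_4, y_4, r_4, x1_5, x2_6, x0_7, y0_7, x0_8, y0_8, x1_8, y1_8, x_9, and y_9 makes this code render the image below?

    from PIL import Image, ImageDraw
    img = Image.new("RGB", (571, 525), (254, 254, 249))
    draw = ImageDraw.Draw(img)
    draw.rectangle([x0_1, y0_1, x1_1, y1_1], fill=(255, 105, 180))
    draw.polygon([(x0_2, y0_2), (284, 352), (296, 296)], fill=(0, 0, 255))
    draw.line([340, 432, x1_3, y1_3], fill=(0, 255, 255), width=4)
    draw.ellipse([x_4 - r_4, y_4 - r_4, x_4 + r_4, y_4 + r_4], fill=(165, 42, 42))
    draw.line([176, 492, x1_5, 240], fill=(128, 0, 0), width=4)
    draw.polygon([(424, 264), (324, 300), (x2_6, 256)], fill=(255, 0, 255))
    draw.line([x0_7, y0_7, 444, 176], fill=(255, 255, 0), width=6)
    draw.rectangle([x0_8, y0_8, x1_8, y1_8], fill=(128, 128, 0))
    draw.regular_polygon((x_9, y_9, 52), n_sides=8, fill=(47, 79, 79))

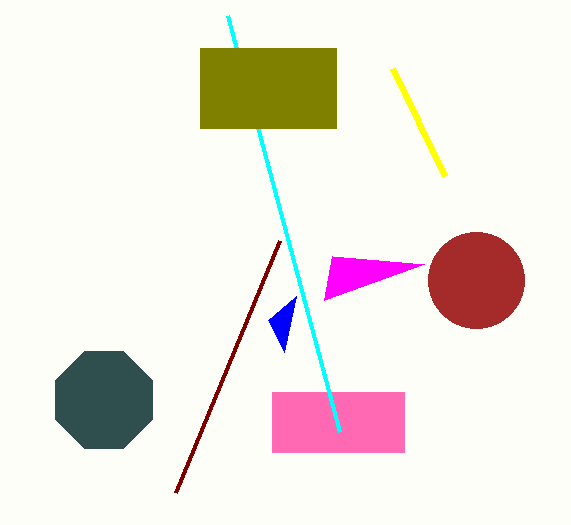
x0_1 = 272, y0_1 = 392, x1_1 = 404, y1_1 = 452, x0_2 = 268, y0_2 = 320, x1_3 = 228, y1_3 = 16, x_4 = 476, y_4 = 280, r_4 = 48, x1_5 = 280, x2_6 = 332, x0_7 = 392, y0_7 = 68, x0_8 = 200, y0_8 = 48, x1_8 = 336, y1_8 = 128, x_9 = 104, y_9 = 400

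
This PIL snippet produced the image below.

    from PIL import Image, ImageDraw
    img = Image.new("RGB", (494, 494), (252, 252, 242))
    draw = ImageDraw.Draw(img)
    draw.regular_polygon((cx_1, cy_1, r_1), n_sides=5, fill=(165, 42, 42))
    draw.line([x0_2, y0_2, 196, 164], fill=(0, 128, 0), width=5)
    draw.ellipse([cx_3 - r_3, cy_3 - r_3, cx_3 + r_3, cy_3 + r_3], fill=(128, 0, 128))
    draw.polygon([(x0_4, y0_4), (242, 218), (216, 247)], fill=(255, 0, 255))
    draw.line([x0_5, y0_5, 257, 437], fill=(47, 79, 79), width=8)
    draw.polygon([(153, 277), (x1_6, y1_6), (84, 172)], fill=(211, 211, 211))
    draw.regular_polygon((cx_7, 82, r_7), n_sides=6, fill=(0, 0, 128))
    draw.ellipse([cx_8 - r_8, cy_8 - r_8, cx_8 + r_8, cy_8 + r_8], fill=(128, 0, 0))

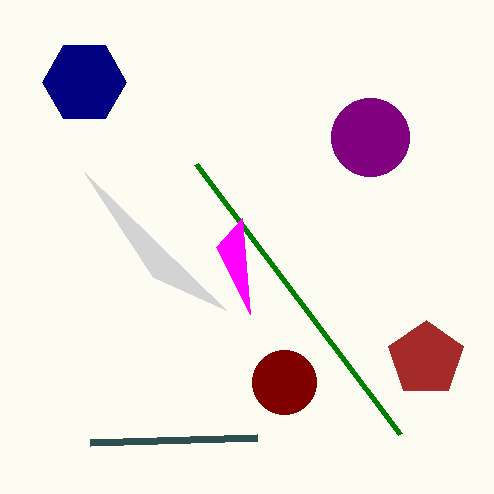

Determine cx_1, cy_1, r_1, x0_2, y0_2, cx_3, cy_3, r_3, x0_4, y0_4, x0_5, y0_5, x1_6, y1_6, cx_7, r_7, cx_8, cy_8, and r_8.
cx_1 = 426; cy_1 = 359; r_1 = 39; x0_2 = 400; y0_2 = 434; cx_3 = 370; cy_3 = 137; r_3 = 39; x0_4 = 250; y0_4 = 314; x0_5 = 90; y0_5 = 442; x1_6 = 226; y1_6 = 310; cx_7 = 84; r_7 = 42; cx_8 = 284; cy_8 = 382; r_8 = 32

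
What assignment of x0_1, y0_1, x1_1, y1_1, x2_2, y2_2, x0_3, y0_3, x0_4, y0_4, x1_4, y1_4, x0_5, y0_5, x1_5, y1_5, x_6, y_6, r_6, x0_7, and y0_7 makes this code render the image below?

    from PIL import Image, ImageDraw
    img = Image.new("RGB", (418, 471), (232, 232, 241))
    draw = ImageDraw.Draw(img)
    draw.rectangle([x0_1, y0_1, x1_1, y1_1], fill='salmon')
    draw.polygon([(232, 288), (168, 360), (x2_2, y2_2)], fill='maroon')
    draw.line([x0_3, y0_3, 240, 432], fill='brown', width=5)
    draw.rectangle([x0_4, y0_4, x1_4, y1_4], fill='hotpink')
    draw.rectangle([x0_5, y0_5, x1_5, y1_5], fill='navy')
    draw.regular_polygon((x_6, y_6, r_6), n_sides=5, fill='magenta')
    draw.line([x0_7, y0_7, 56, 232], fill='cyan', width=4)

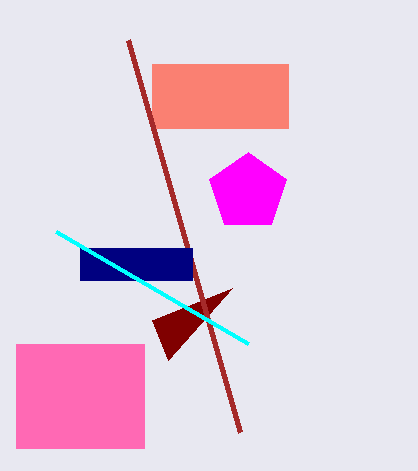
x0_1 = 152, y0_1 = 64, x1_1 = 288, y1_1 = 128, x2_2 = 152, y2_2 = 320, x0_3 = 128, y0_3 = 40, x0_4 = 16, y0_4 = 344, x1_4 = 144, y1_4 = 448, x0_5 = 80, y0_5 = 248, x1_5 = 192, y1_5 = 280, x_6 = 248, y_6 = 192, r_6 = 40, x0_7 = 248, y0_7 = 344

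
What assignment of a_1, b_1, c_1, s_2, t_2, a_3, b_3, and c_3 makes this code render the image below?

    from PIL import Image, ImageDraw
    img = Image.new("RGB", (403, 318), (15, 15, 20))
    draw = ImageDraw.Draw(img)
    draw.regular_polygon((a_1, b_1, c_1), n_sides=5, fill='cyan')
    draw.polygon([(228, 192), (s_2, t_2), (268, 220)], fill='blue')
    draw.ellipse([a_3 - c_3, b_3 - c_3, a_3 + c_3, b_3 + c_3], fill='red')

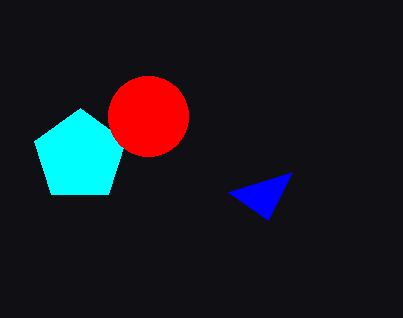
a_1 = 80
b_1 = 156
c_1 = 48
s_2 = 292
t_2 = 172
a_3 = 148
b_3 = 116
c_3 = 40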